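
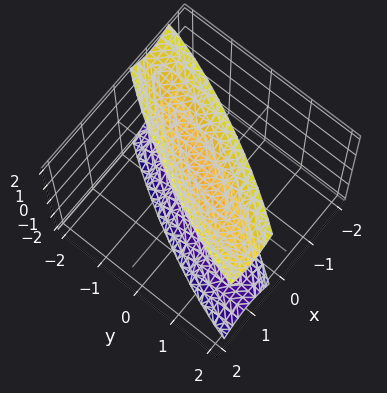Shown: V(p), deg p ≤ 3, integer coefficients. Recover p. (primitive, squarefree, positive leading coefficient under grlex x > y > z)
3*x^2 - 3*x*y + y^2 - z^2 + 2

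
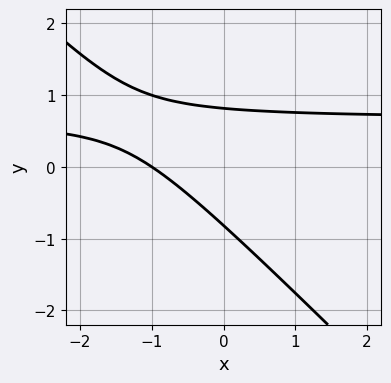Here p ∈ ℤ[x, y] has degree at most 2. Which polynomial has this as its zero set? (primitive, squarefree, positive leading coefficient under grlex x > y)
1. Degree: no degree-1 curve has this shape, so deg p = 2.
2. Observable constraints: it meets the x-axis at x = -1 (among the integer gridlines).
3. Putting this together gives p.

3*x*y + 3*y^2 - 2*x - 2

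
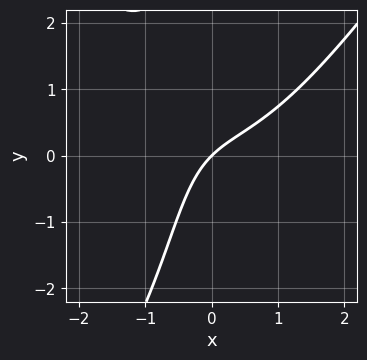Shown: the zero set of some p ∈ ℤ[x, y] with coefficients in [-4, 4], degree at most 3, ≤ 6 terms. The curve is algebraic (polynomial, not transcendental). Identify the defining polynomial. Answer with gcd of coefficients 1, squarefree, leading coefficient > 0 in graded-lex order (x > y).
2*x^3 - x*y^2 - 3*x*y + 3*x - 3*y

First, deg p = 3. No degree-2 curve has this shape.
Next, from the axis intercepts and sections: one x-axis crossing is at x = 0; it crosses the y-axis at the gridline y = 0.
Finally, together with the visible shape, these determine p as stated.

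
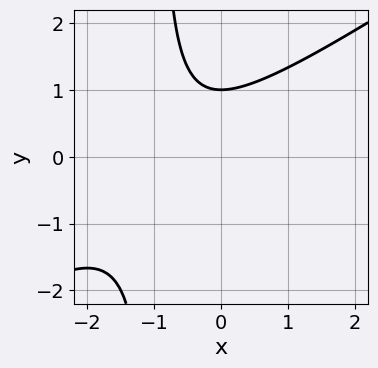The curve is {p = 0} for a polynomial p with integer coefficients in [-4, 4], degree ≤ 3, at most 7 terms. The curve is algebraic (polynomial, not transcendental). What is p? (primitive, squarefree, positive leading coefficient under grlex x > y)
2*x^2 - 3*x*y + 3*x - 3*y + 3

(a) The degree is 2 — a generic line meets the curve in up to 2 points.
(b) Observable constraints: the curve avoids every integer x-axis point in the box; it meets the y-axis at y = 1 (among the integer gridlines).
(c) Matching integer coefficients to the picture gives p.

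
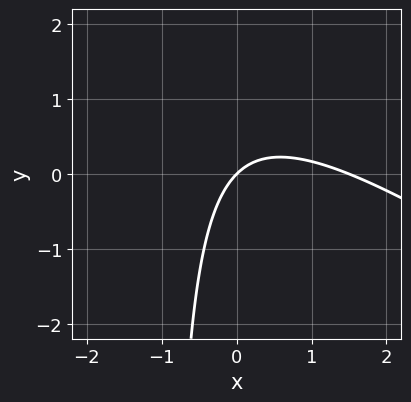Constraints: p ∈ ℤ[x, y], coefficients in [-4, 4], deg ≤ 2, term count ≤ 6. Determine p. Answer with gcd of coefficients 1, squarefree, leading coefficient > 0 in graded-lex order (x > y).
First, deg p = 2. A generic line meets the curve in up to 2 points.
Next, against the integer gridlines: it crosses the y-axis at the gridline y = 0; one x-axis crossing is at x = 0.
Finally, solving for integer coefficients yields p as stated.

2*x^2 + 3*x*y - 3*x + 3*y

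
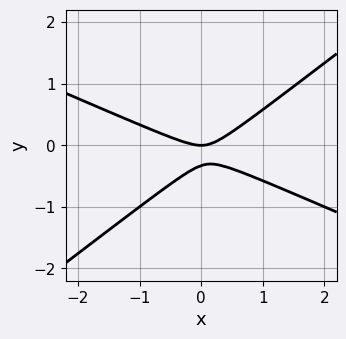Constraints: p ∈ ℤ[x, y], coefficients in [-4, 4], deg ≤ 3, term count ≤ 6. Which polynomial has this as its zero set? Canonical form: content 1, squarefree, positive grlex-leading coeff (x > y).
x^2 + x*y - 3*y^2 - y

Degree: no degree-1 curve has this shape, so deg p = 2.
Reading off the gridlines: one x-axis crossing is at x = 0; it meets the y-axis at y = 0 (among the integer gridlines).
Fitting integer coefficients to these (and the overall shape) gives p.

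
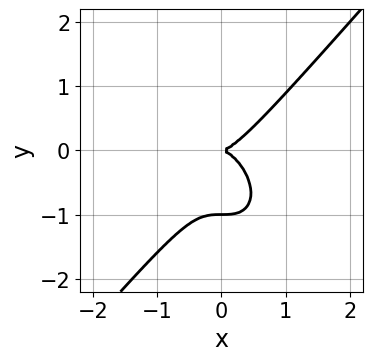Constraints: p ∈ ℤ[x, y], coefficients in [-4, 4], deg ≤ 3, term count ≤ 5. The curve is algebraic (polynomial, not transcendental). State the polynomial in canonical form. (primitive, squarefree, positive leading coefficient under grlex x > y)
The degree is 3 — a generic line meets the curve in up to 3 points.
Checking where it meets the axes: it crosses the x-axis at the gridline x = 0; among the integer gridlines, it crosses the y-axis at y ∈ {-1, 0}.
Matching integer coefficients to the picture gives p.

3*x^3 - 2*y^3 - 2*y^2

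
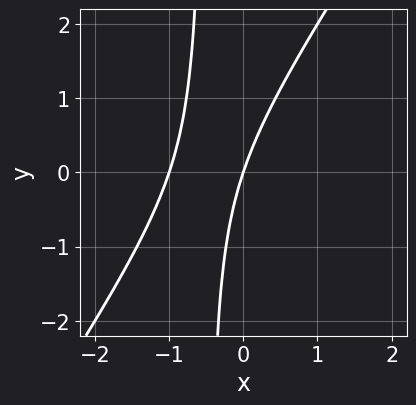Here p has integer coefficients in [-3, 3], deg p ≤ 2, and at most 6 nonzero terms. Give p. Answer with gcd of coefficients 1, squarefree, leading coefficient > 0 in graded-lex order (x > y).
3*x^2 - 2*x*y + 3*x - y

Degree: a generic line meets the curve in up to 2 points, so deg p = 2.
From the visible intercepts: one y-axis crossing is at y = 0; among the integer gridlines, it crosses the x-axis at x ∈ {-1, 0}.
These observations pin down the coefficients.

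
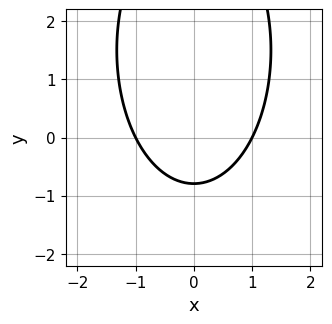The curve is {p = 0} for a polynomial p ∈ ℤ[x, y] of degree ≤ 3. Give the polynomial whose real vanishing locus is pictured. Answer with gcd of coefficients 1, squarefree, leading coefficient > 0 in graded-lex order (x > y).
First, degree: a generic line meets the curve in up to 2 points, so deg p = 2.
Then, symmetries: it's symmetric under x → −x, forcing even powers of x.
Next, from the visible intercepts: the x-axis gridline crossings are at x ∈ {-1, 1}.
Finally, matching integer coefficients to the picture gives p.

3*x^2 + y^2 - 3*y - 3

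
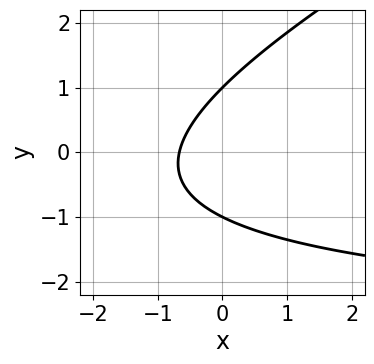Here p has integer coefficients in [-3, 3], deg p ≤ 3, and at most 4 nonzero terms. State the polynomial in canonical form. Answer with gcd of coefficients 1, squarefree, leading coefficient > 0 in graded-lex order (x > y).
Degree: a generic line meets the curve in up to 2 points, so deg p = 2.
Checking where it meets the axes: among the integer gridlines, it crosses the y-axis at y ∈ {-1, 1}.
Fitting integer coefficients to these (and the overall shape) gives p.

x*y - 2*y^2 + 3*x + 2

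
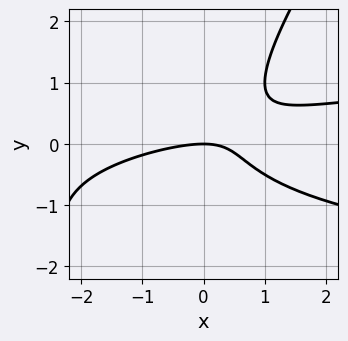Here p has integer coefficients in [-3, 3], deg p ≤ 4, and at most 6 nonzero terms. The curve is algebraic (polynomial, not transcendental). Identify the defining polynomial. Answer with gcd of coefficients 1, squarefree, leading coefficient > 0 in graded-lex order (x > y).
Degree: the shape is more complex than any degree-2 curve, so deg p = 3.
Checking where it meets the axes: it crosses the x-axis at the gridline x = 0; it meets the y-axis at y = 0 (among the integer gridlines).
Assembling these constraints gives the stated polynomial.

3*x*y^2 - 2*y^3 - x^2 + 3*x*y - 3*y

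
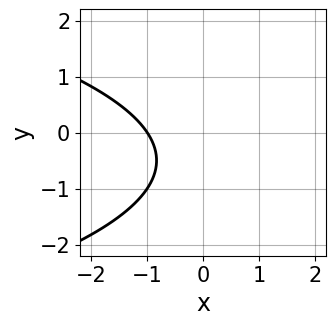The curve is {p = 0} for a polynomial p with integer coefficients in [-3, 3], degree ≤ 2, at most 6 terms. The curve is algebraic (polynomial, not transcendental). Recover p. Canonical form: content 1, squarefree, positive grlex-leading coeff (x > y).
2*y^2 + 3*x + 2*y + 3

1. deg p = 2.
2. From the axis intercepts and sections: it misses every integer gridline on the y-axis; it crosses the x-axis at the gridline x = -1.
3. Putting this together gives p.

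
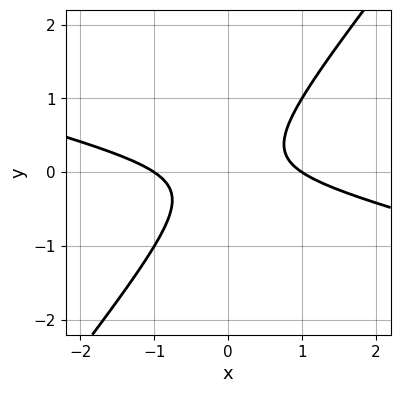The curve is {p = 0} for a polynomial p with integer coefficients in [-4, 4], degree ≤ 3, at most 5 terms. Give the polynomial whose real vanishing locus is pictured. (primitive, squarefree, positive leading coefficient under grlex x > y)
x^2 + 3*x*y - 3*y^2 - 1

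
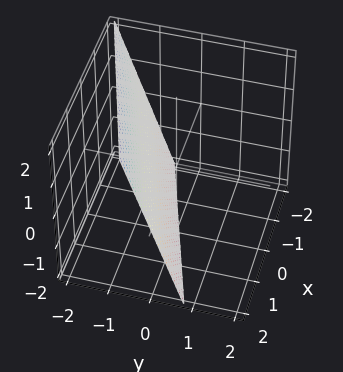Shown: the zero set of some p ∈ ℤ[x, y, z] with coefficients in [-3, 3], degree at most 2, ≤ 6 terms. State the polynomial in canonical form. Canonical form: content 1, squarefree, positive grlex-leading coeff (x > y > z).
(a) Degree: the surface is flat (a plane), so deg p = 1.
(b) From the axis intercepts and sections: it meets the x-axis at x = 2 (among the integer gridlines); it crosses the z-axis at the gridline z = -2.
(c) These observations pin down the coefficients.

x - 3*y - z - 2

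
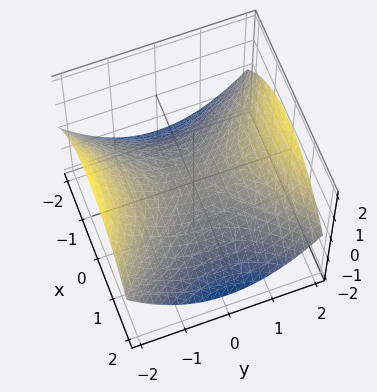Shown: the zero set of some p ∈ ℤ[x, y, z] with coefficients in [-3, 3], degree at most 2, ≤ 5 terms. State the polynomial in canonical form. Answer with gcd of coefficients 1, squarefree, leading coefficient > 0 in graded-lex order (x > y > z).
1. The degree is 2 — a saddle surface; a quadric.
2. Symmetries: mirror symmetry y ↦ −y ⇒ only even powers of y; it's symmetric under x → −x, forcing even powers of x.
3. Checking where it meets the axes: it meets the y-axis at y = 0 (among the integer gridlines); one x-axis crossing is at x = 0; it meets the z-axis at z = 0 (among the integer gridlines).
4. Together with the visible shape, these determine p as stated.

x^2 - y^2 + 3*z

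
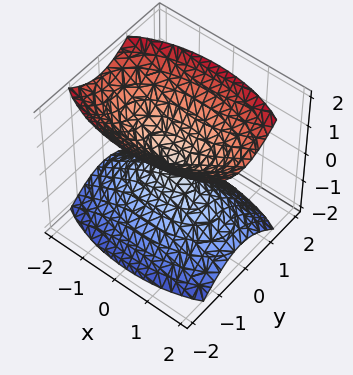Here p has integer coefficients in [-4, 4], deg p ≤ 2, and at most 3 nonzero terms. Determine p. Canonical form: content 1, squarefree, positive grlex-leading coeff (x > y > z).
x^2 + 3*y^2 - 2*z^2

There are 2 components. Treating them together as one polynomial.
deg p = 2. A double cone through the origin; a quadric.
Symmetries: it's symmetric under z → −z, forcing even powers of z; mirror symmetry x ↦ −x ⇒ only even powers of x; it's symmetric under y → −y, forcing even powers of y.
Checking where it meets the axes: it crosses the z-axis at the gridline z = 0; it meets the y-axis at y = 0 (among the integer gridlines).
Fitting integer coefficients to these (and the overall shape) gives p.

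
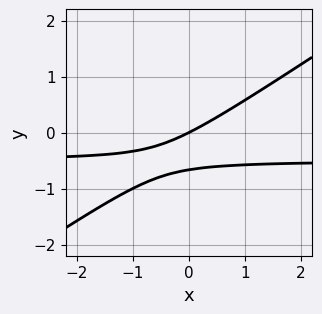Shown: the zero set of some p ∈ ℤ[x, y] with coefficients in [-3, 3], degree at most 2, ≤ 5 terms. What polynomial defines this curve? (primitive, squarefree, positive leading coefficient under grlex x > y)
First, the degree is 2 — a generic line meets the curve in up to 2 points.
Then, from the visible intercepts: it crosses the y-axis at the gridline y = 0; it crosses the x-axis at the gridline x = 0.
Finally, the integer polynomial consistent with all of this is the stated p.

2*x*y - 3*y^2 + x - 2*y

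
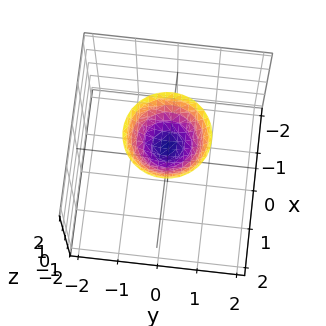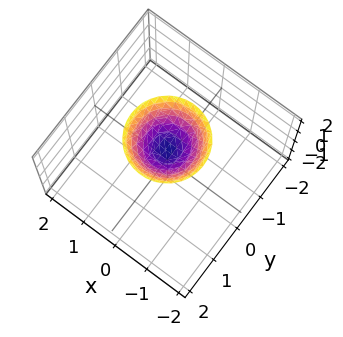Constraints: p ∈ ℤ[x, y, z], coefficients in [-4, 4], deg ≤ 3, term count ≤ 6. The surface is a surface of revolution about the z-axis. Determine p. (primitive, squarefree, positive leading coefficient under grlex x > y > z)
x^2 + y^2 - z + 1

Degree: a generic line meets the surface in up to 2 points, so deg p = 2.
Symmetries: rotational symmetry about the z-axis ⇒ p depends on x, y only through x² + y².
Checking where it meets the axes: it misses every integer gridline on the y-axis; no x-intercept at any integer in the box; it crosses the z-axis at the gridline z = 1; a circular section at z = 2 has radius exactly 1.
The integer polynomial consistent with all of this is the stated p.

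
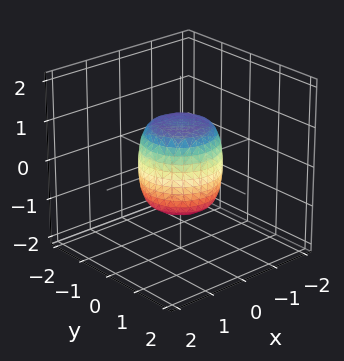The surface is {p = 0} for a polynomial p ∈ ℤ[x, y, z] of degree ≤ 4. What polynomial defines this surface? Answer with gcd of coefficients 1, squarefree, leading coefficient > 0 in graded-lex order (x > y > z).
deg p = 4. A generic line meets the surface in up to 4 points.
By symmetry, every cross-section ⟂ z is a circle, so x, y appear only via x² + y².
From the visible intercepts: among the integer gridlines, it crosses the z-axis at z ∈ {-1, 1}; among the integer gridlines, it crosses the y-axis at y ∈ {-1, 1}; the x-axis gridline crossings are at x ∈ {-1, 1}.
Solving for integer coefficients yields p as stated.

2*x^4 + 4*x^2*y^2 + 2*y^4 - x^2 - y^2 + z^2 - 1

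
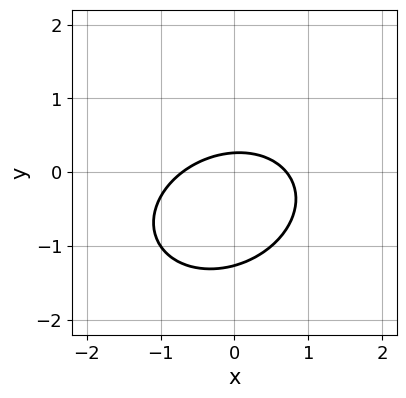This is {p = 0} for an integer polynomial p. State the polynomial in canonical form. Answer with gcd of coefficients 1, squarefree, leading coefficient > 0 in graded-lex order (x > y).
The degree is 2 — a generic line meets the curve in up to 2 points.
Matching integer coefficients to the picture gives p.

2*x^2 - x*y + 3*y^2 + 3*y - 1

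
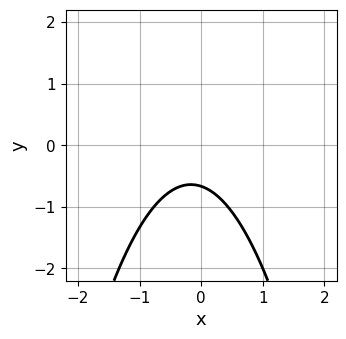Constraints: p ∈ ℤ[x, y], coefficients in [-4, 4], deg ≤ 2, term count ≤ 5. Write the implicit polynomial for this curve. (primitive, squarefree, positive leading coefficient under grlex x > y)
3*x^2 + x + 3*y + 2

1. Degree: no degree-1 curve has this shape, so deg p = 2.
2. Reading off the gridlines: no x-intercept at any integer in the box.
3. Fitting integer coefficients to these (and the overall shape) gives p.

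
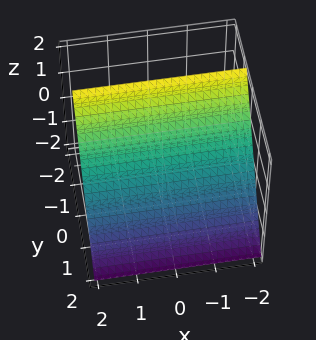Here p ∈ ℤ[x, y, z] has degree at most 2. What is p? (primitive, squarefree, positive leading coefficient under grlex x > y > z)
3*y + 2*z - 2

(a) deg p = 1. Every cross-section is a straight line — this is a plane.
(b) From the axis intercepts and sections: no x-intercept at any integer in the box; one z-axis crossing is at z = 1.
(c) Matching integer coefficients to the picture gives p.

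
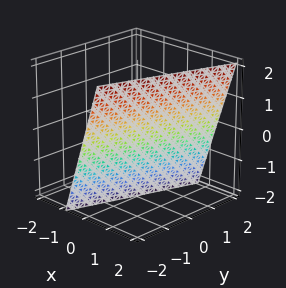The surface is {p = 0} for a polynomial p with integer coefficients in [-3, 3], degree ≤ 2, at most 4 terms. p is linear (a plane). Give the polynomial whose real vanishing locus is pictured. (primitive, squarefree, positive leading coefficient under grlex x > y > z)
3*x - y - z - 2

Degree: every cross-section is a straight line — this is a plane, so deg p = 1.
Observable constraints: it meets the y-axis at y = -2 (among the integer gridlines); it crosses the z-axis at the gridline z = -2.
Fitting integer coefficients to these (and the overall shape) gives p.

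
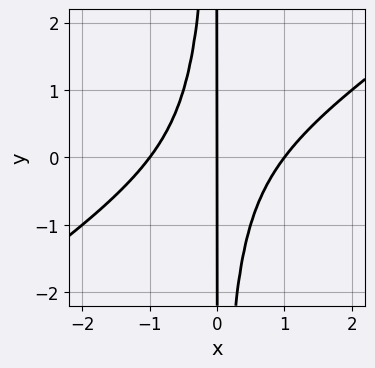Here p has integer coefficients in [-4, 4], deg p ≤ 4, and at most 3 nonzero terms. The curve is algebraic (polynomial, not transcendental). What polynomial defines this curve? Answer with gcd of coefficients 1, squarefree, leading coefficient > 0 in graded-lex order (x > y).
2*x^3 - 3*x^2*y - 2*x

Degree: no degree-2 curve has this shape, so deg p = 3.
From the visible intercepts: among the integer gridlines, it crosses the x-axis at x ∈ {-1, 0, 1}; the visible y-axis segment lies entirely on the curve.
Assembling these constraints gives the stated polynomial.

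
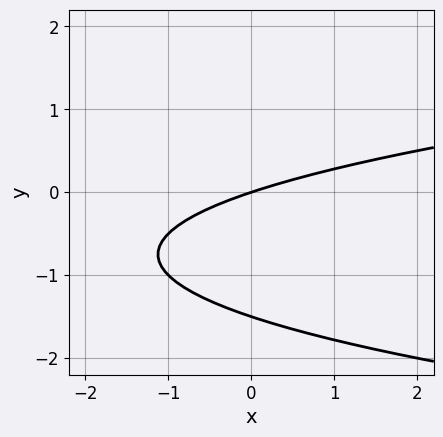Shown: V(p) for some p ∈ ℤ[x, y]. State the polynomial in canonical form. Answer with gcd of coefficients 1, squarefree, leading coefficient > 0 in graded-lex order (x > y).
1. deg p = 2. A generic line meets the curve in up to 2 points.
2. Reading off the gridlines: it crosses the x-axis at the gridline x = 0; it meets the y-axis at y = 0 (among the integer gridlines).
3. Matching integer coefficients to the picture gives p.

2*y^2 - x + 3*y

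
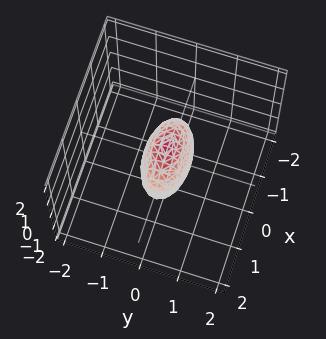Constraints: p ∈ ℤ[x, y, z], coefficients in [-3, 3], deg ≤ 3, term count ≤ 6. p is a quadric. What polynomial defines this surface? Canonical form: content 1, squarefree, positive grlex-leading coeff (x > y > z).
x^2 + 3*y^2 + z^2 - 1

First, deg p = 2. A closed, bounded, convex surface; a quadric.
Then, symmetries: it's symmetric under x → −x, forcing even powers of x; the z ↦ −z reflection is a symmetry, so z appears only in even powers; mirror symmetry y ↦ −y ⇒ only even powers of y.
Then, from the axis intercepts and sections: among the integer gridlines, it crosses the x-axis at x ∈ {-1, 1}; among the integer gridlines, it crosses the z-axis at z ∈ {-1, 1}.
Finally, these observations pin down the coefficients.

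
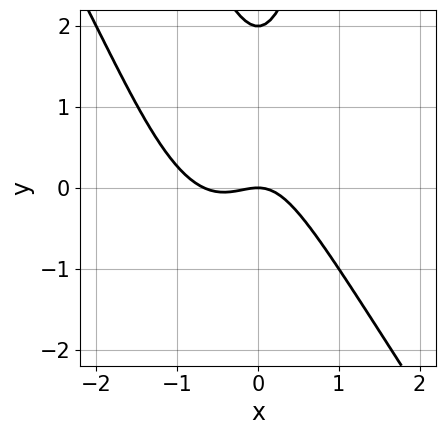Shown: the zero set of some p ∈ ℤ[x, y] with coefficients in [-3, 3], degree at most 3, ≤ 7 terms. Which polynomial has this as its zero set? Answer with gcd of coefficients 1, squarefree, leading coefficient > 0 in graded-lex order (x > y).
3*x^3 + 2*x^2*y + 2*x^2 - y^2 + 2*y

First, the degree is 3 — a generic line meets the curve in up to 3 points.
Then, observable constraints: among the integer gridlines, it crosses the y-axis at y ∈ {0, 2}; it crosses the x-axis at the gridline x = 0.
Finally, the integer polynomial consistent with all of this is the stated p.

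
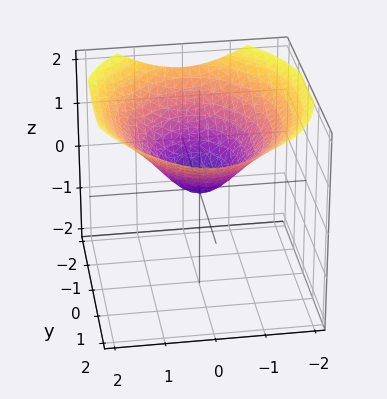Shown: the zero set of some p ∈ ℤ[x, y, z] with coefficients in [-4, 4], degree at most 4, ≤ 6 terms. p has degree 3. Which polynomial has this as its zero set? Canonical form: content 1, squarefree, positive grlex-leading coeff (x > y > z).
z^3 - 3*x^2 - 2*y^2 + 3*z

1. deg p = 3. A generic line meets the surface in up to 3 points.
2. From the axis intercepts and sections: it meets the x-axis at x = 0 (among the integer gridlines); it meets the z-axis at z = 0 (among the integer gridlines); one y-axis crossing is at y = 0.
3. The integer polynomial consistent with all of this is the stated p.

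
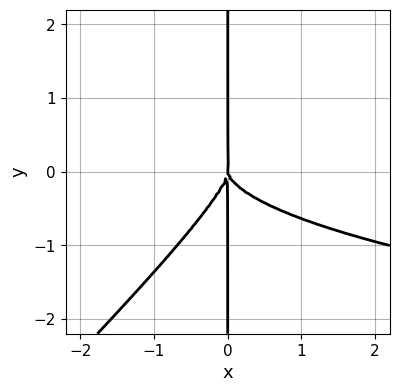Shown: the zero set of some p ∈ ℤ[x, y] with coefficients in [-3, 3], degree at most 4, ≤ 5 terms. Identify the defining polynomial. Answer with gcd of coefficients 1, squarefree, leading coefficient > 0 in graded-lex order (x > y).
(a) deg p = 4. A generic line meets the curve in up to 4 points.
(b) Observable constraints: every point of the y-axis in the box is on the curve; it meets the x-axis at x = 0 (among the integer gridlines).
(c) The integer polynomial consistent with all of this is the stated p.

3*x^2*y^2 - 3*x*y^3 - 2*x^3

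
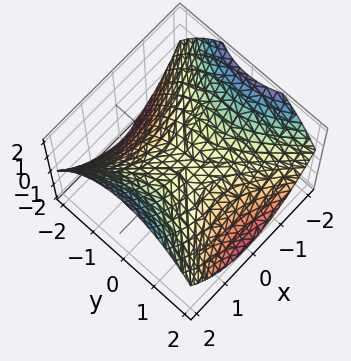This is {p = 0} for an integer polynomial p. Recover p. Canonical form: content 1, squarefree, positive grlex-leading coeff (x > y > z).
x^2 - y^2 - 2*z

(a) Degree: a saddle surface; a quadric, so deg p = 2.
(b) Symmetries: the x ↦ −x reflection is a symmetry, so x appears only in even powers; mirror symmetry y ↦ −y ⇒ only even powers of y.
(c) From the visible intercepts: it crosses the y-axis at the gridline y = 0; one z-axis crossing is at z = 0; one x-axis crossing is at x = 0.
(d) The integer polynomial consistent with all of this is the stated p.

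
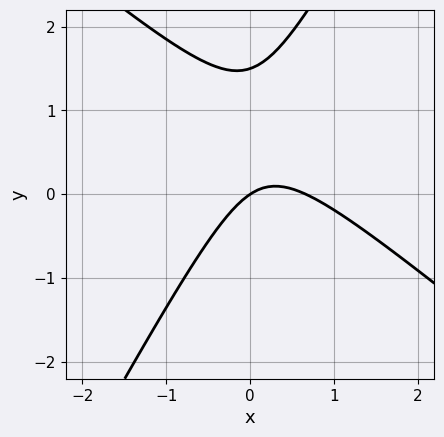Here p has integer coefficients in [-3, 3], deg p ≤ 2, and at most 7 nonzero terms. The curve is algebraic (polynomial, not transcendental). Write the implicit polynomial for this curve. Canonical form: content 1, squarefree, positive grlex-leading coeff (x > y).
The degree is 2 — no degree-1 curve has this shape.
Against the integer gridlines: it crosses the x-axis at the gridline x = 0; one y-axis crossing is at y = 0.
Fitting integer coefficients to these (and the overall shape) gives p.

3*x^2 + 2*x*y - 2*y^2 - 2*x + 3*y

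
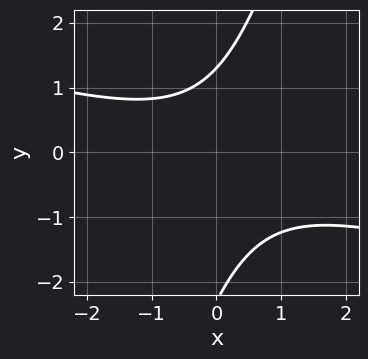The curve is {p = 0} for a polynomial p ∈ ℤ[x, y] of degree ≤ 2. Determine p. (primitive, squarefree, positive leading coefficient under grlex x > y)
(a) Degree: the shape is more complex than any degree-1 curve, so deg p = 2.
(b) Reading off the gridlines: it misses every integer gridline on the x-axis.
(c) The integer polynomial consistent with all of this is the stated p.

x^2 + 3*x*y - y^2 - y + 3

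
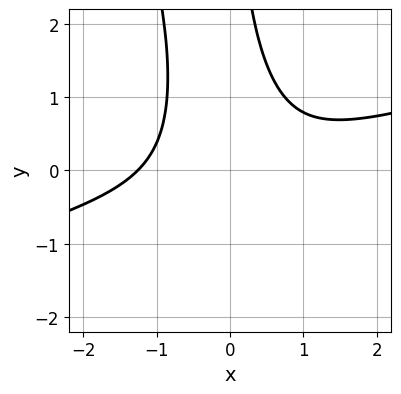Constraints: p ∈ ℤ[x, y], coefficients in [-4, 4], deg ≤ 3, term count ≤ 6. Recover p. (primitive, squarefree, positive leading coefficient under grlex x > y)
x^3 - 3*x^2*y - x*y^2 + 2

Degree: a generic line meets the curve in up to 3 points, so deg p = 3.
From the visible intercepts: no y-intercept at any integer in the box.
These observations pin down the coefficients.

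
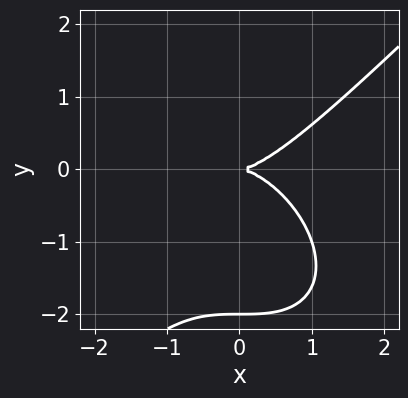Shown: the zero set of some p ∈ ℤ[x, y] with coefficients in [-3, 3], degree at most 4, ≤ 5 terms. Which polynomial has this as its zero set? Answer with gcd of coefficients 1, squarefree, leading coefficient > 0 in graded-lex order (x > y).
x^3 - y^3 - 2*y^2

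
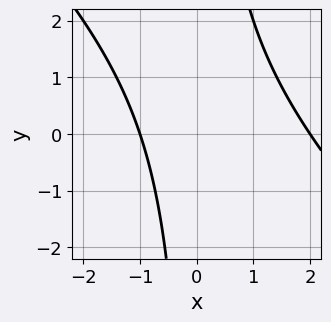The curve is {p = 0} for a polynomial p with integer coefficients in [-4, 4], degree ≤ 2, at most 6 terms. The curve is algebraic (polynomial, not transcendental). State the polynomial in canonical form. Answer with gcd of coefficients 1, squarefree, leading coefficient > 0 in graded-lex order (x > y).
First, degree: the shape is more complex than any degree-1 curve, so deg p = 2.
Then, checking where it meets the axes: the curve avoids every integer y-axis point in the box; the x-axis gridline crossings are at x ∈ {-1, 2}.
Finally, putting this together gives p.

x^2 + x*y - x - 2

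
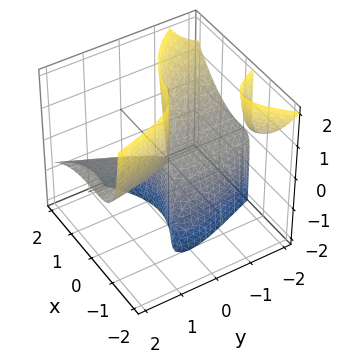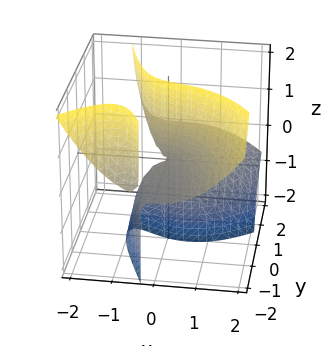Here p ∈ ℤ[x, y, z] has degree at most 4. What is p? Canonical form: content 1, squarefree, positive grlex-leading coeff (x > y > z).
First, there are 2 components. Treating them together as one polynomial.
Then, deg p = 3. No degree-2 surface has this shape.
Then, against the integer gridlines: every point of the z-axis in the box is on the surface; every point of the y-axis in the box is on the surface.
Finally, putting this together gives p.

2*x^3 + 3*x*y*z + y^2*z + x*z + 3*y*z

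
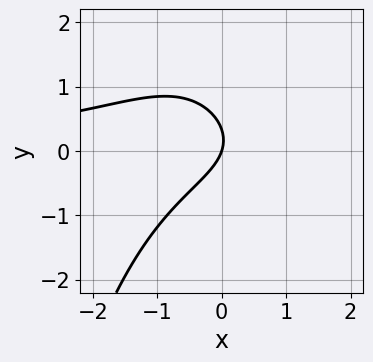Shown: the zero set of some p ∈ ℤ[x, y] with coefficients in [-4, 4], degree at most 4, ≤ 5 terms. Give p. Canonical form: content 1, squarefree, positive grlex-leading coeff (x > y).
2*x^2*y + 3*y^2 + 3*x - y

1. deg p = 3. The shape is more complex than any degree-2 curve.
2. Checking where it meets the axes: it meets the x-axis at x = 0 (among the integer gridlines); it crosses the y-axis at the gridline y = 0.
3. The integer polynomial consistent with all of this is the stated p.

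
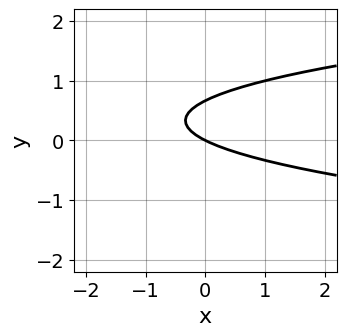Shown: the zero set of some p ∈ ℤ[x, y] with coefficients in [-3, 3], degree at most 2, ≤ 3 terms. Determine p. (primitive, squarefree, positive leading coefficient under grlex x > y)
3*y^2 - x - 2*y

(a) deg p = 2. No degree-1 curve has this shape.
(b) Against the integer gridlines: one x-axis crossing is at x = 0; one y-axis crossing is at y = 0.
(c) Putting this together gives p.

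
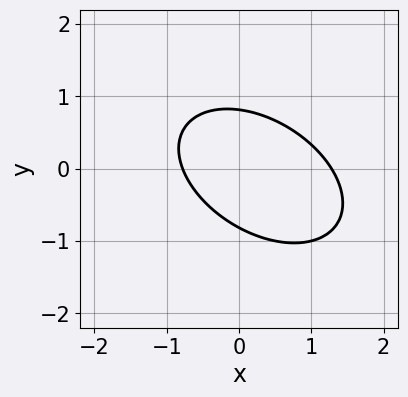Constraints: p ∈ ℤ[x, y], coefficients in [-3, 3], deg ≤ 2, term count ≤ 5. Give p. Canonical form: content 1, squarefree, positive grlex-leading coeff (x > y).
First, degree: the shape is more complex than any degree-1 curve, so deg p = 2.
Finally, solving for integer coefficients yields p as stated.

2*x^2 + 2*x*y + 3*y^2 - x - 2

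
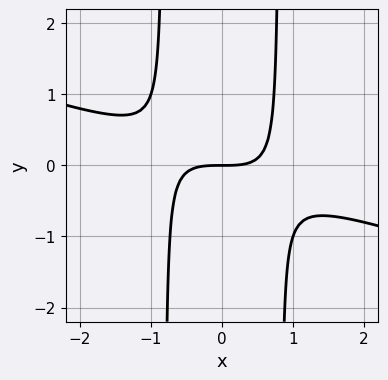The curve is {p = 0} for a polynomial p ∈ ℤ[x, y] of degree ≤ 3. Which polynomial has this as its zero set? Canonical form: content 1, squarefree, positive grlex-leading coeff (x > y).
First, the degree is 3 — no degree-2 curve has this shape.
Then, reading off the gridlines: one x-axis crossing is at x = 0; it crosses the y-axis at the gridline y = 0.
Finally, solving for integer coefficients yields p as stated.

x^3 + 3*x^2*y - 2*y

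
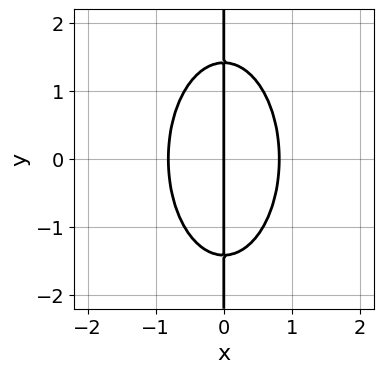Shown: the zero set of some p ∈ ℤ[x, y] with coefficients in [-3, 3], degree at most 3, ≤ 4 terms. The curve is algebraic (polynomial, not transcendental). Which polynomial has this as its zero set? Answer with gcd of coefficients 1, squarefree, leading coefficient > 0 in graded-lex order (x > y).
(a) Degree: a generic line meets the curve in up to 3 points, so deg p = 3.
(b) Symmetries: it's symmetric under y → −y, forcing even powers of y.
(c) Against the integer gridlines: it meets the x-axis at x = 0 (among the integer gridlines); every point of the y-axis in the box is on the curve.
(d) Solving for integer coefficients yields p as stated.

3*x^3 + x*y^2 - 2*x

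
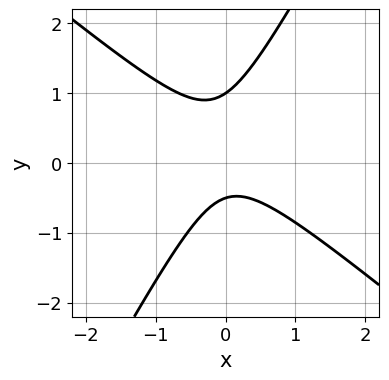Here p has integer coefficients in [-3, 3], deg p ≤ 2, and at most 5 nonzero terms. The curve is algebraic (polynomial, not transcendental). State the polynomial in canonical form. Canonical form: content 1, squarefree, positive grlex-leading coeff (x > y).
3*x^2 + 2*x*y - 2*y^2 + y + 1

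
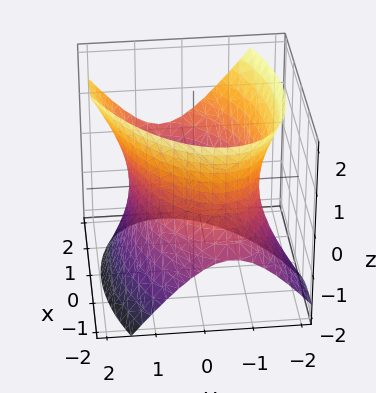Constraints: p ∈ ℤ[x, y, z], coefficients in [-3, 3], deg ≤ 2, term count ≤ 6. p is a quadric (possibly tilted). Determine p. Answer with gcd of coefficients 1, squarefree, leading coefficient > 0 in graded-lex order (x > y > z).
(a) The degree is 2 — the shape is more complex than any degree-1 surface.
(b) Observable constraints: it misses every integer gridline on the z-axis.
(c) Solving for integer coefficients yields p as stated.

x^2 - x*y - x*z + 2*y^2 - z^2 - 3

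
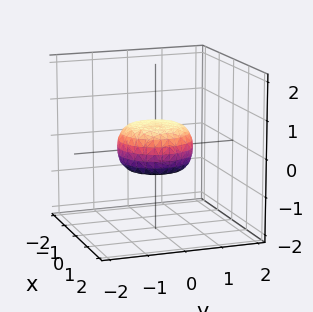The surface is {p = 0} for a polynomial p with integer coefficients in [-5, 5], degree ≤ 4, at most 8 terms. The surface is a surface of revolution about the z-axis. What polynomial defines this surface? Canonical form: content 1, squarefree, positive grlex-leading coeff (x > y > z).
1. The degree is 4 — no degree-3 surface has this shape.
2. Symmetry: the z-axis is an axis of rotation, so x and y enter only as x² + y².
3. From the visible intercepts: a circular section at z = 0 has radius exactly 1; the y-axis gridline crossings are at y ∈ {-1, 1}; among the integer gridlines, it crosses the x-axis at x ∈ {-1, 1}.
4. Fitting integer coefficients to these (and the overall shape) gives p.

2*x^4 + 4*x^2*y^2 + 2*y^4 - x^2 - y^2 + 3*z^2 - 1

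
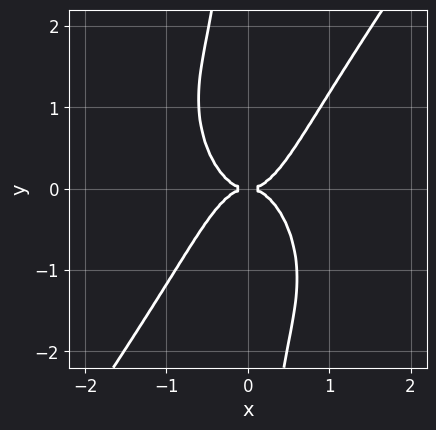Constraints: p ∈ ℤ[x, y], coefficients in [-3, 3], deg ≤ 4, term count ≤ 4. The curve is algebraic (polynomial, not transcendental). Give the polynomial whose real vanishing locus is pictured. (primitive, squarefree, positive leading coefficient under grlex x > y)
3*x^4 - x*y^3 - y^2

1. deg p = 4. The shape is more complex than any degree-3 curve.
2. Reading off the gridlines: one x-axis crossing is at x = 0; one y-axis crossing is at y = 0.
3. Matching integer coefficients to the picture gives p.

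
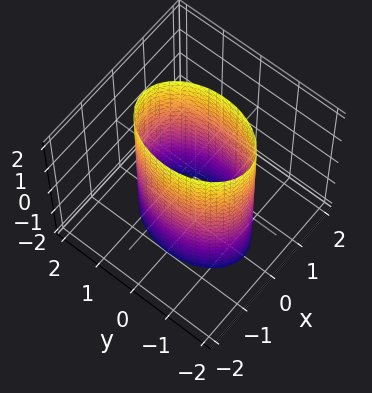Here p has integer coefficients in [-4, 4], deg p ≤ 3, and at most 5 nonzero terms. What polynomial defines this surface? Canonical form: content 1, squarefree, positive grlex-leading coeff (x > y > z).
(a) Degree: constant cross-section along one axis; a quadric, so deg p = 2.
(b) Symmetries: the x ↦ −x reflection is a symmetry, so x appears only in even powers; it's symmetric under z → −z, forcing even powers of z; mirror symmetry y ↦ −y ⇒ only even powers of y.
(c) From the visible intercepts: among the integer gridlines, it crosses the x-axis at x ∈ {-1, 1}; it misses every integer gridline on the z-axis.
(d) Fitting integer coefficients to these (and the overall shape) gives p.

2*x^2 + y^2 - 2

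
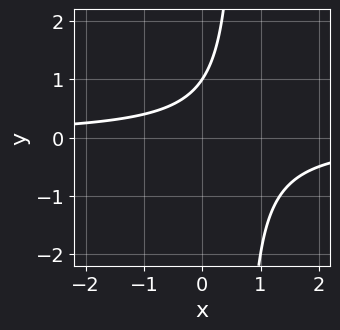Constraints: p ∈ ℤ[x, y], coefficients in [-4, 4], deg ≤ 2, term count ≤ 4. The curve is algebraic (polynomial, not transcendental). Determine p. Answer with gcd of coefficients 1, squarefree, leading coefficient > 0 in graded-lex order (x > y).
deg p = 2.
From the axis intercepts and sections: one y-axis crossing is at y = 1; it misses every integer gridline on the x-axis.
The integer polynomial consistent with all of this is the stated p.

3*x*y - 2*y + 2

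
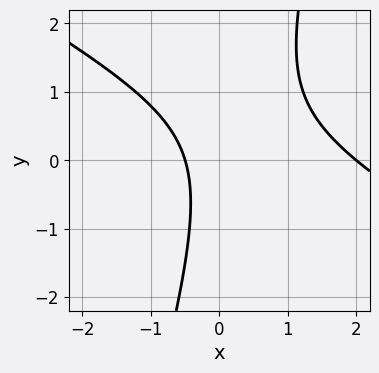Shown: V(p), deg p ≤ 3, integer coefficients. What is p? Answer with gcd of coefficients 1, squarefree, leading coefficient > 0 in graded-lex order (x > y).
2*x^2 + 3*x*y - y^2 - 3*x - 2

First, degree: a generic line meets the curve in up to 2 points, so deg p = 2.
Next, against the integer gridlines: it misses every integer gridline on the y-axis; one x-axis crossing is at x = 2.
Finally, these observations pin down the coefficients.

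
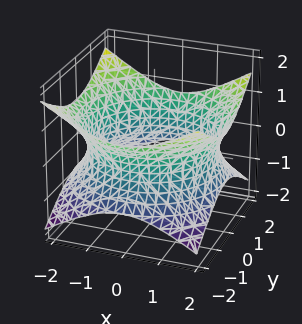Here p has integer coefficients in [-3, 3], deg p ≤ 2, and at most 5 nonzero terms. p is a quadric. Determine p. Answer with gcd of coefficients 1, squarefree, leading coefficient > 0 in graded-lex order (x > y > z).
x^2 + y^2 - 2*z^2 - 3

The degree is 2 — an hourglass — one-sheet hyperboloid; a quadric.
Symmetries: the z ↦ −z reflection is a symmetry, so z appears only in even powers; the surface is invariant under rotation about z: p = q(x² + y², z).
From the axis intercepts and sections: the surface avoids every integer z-axis point in the box; a circular section at z = 0 has radius between 1 and 2.
Solving for integer coefficients yields p as stated.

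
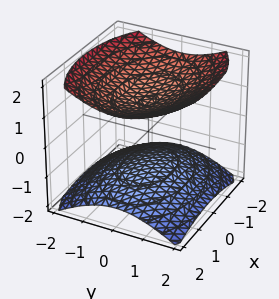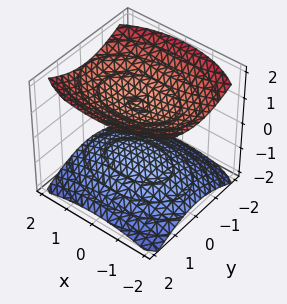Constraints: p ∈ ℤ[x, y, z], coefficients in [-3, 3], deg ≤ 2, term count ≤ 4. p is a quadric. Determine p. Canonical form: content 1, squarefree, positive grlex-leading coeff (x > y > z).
First, there are 2 components. They look like related sheets of one shape, so recover p as a whole.
Then, degree: two separate bowl-shaped sheets opening away from each other; a quadric, so deg p = 2.
Then, symmetries: mirror symmetry x ↦ −x ⇒ only even powers of x; it's symmetric under z → −z, forcing even powers of z; the y ↦ −y reflection is a symmetry, so y appears only in even powers.
Next, from the visible intercepts: among the integer gridlines, it crosses the z-axis at z ∈ {-1, 1}; it misses every integer gridline on the x-axis.
Finally, fitting integer coefficients to these (and the overall shape) gives p.

x^2 + 2*y^2 - 3*z^2 + 3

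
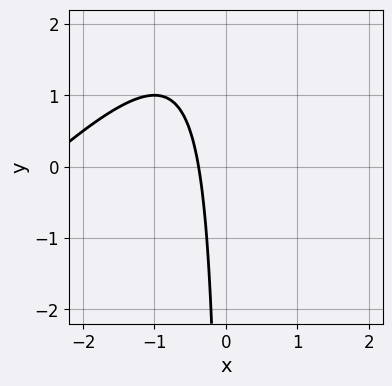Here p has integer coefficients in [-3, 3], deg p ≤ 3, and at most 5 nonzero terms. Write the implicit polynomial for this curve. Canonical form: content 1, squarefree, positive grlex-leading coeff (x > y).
First, deg p = 2.
Then, checking where it meets the axes: the curve avoids every integer y-axis point in the box.
Finally, assembling these constraints gives the stated polynomial.

x^2 - x*y + 3*x + 1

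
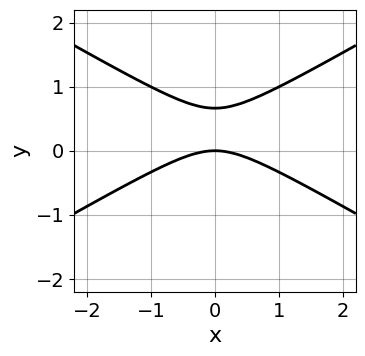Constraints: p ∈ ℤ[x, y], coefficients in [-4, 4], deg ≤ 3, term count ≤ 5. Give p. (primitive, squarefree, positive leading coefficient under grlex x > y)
x^2 - 3*y^2 + 2*y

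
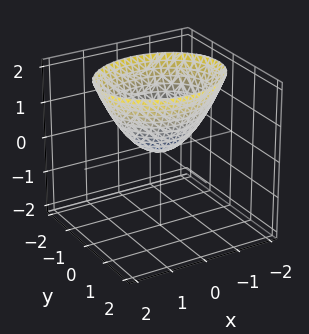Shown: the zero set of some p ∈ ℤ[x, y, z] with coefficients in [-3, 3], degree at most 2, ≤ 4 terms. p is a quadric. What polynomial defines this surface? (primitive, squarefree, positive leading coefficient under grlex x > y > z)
2*x^2 + 3*y^2 - 3*z

Degree: a paraboloid; a quadric, so deg p = 2.
Symmetries: the y ↦ −y reflection is a symmetry, so y appears only in even powers; mirror symmetry x ↦ −x ⇒ only even powers of x.
Checking where it meets the axes: one z-axis crossing is at z = 0; it crosses the y-axis at the gridline y = 0; one x-axis crossing is at x = 0.
Matching integer coefficients to the picture gives p.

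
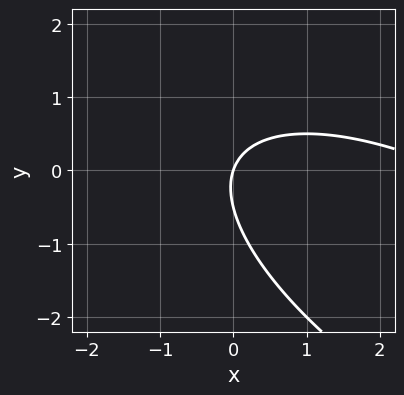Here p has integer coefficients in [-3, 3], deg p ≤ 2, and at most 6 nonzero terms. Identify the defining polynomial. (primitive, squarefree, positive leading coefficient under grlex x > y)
(a) The degree is 2 — the shape is more complex than any degree-1 curve.
(b) Observable constraints: it meets the x-axis at x = 0 (among the integer gridlines); one y-axis crossing is at y = 0.
(c) These observations pin down the coefficients.

x^2 + 2*x*y + 2*y^2 - 3*x + y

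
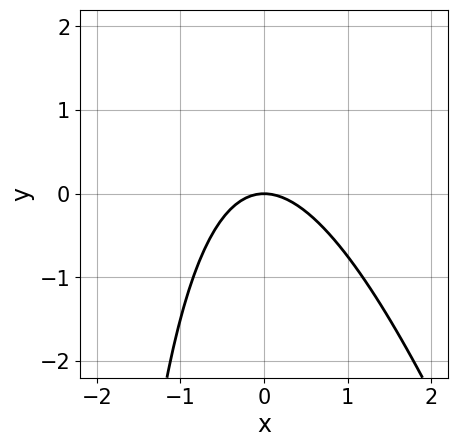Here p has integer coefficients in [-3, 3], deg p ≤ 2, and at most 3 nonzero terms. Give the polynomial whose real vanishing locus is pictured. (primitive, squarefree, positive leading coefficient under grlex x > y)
First, the degree is 2 — no degree-1 curve has this shape.
Then, from the visible intercepts: it meets the y-axis at y = 0 (among the integer gridlines); one x-axis crossing is at x = 0.
Finally, solving for integer coefficients yields p as stated.

3*x^2 + x*y + 3*y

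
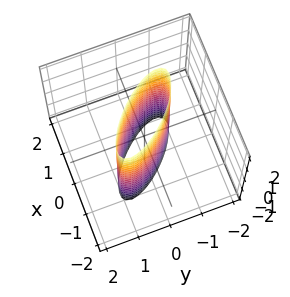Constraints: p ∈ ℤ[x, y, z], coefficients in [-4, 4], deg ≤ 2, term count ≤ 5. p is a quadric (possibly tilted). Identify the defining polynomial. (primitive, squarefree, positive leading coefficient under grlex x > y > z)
First, deg p = 2. A generic line meets the surface in up to 2 points.
Then, checking where it meets the axes: it misses every integer gridline on the z-axis.
Finally, fitting integer coefficients to these (and the overall shape) gives p.

2*x^2 + 3*x*y + 2*y^2 - 1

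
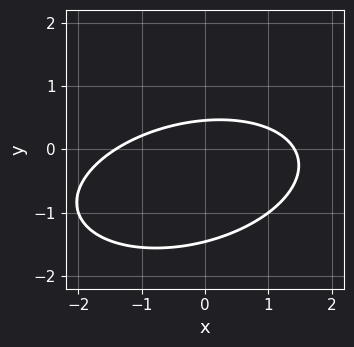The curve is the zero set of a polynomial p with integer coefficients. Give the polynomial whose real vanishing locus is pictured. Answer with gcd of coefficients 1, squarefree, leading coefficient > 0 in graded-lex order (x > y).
The degree is 2 — a generic line meets the curve in up to 2 points.
Matching integer coefficients to the picture gives p.

x^2 - x*y + 3*y^2 + 3*y - 2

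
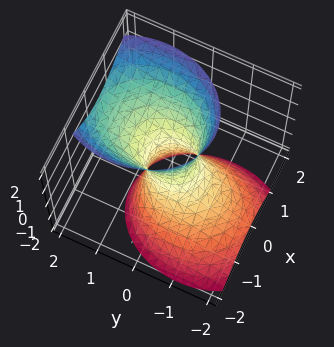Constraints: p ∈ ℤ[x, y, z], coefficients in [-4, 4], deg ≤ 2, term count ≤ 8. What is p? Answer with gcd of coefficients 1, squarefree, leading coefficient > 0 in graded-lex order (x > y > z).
Degree: no degree-1 surface has this shape, so deg p = 2.
Observable constraints: it misses every integer gridline on the z-axis.
Together with the visible shape, these determine p as stated.

3*x^2 - x*z + 2*y^2 - 2*y*z - z^2 - 1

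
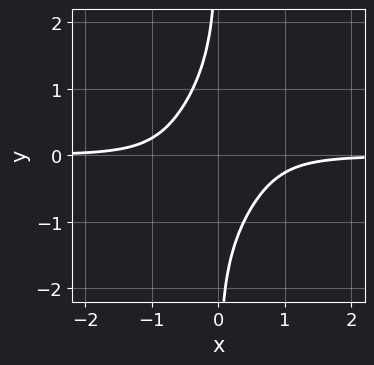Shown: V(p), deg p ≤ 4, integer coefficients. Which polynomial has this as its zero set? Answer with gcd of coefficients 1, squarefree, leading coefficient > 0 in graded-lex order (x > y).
3*x^3*y - 3*x^2*y^2 + x*y^3 + 1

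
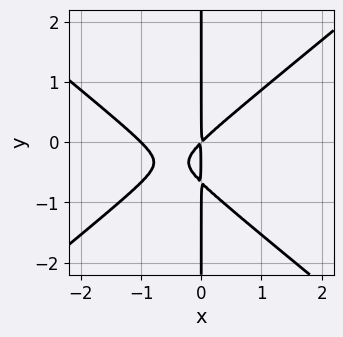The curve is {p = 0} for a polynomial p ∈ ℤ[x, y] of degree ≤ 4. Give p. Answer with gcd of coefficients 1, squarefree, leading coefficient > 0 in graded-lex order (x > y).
2*x^3 - 3*x*y^2 + 2*x^2 - 2*x*y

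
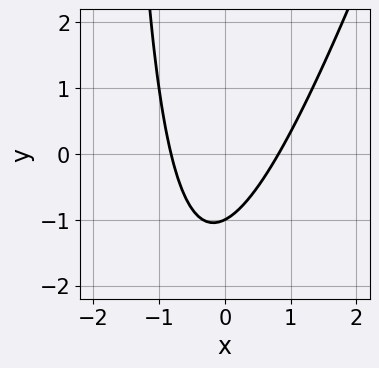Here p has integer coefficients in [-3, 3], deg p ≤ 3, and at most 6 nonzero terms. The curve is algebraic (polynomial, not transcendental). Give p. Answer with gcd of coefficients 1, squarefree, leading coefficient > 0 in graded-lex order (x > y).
Degree: the shape is more complex than any degree-1 curve, so deg p = 2.
From the axis intercepts and sections: it crosses the y-axis at the gridline y = -1.
Matching integer coefficients to the picture gives p.

3*x^2 - x*y - 2*y - 2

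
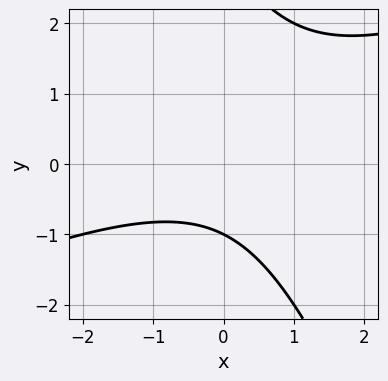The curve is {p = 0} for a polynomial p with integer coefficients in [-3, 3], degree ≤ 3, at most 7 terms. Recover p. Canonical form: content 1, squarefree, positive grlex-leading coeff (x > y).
x^2 - 2*x*y - y^2 + 2*y + 3

First, deg p = 2.
Then, from the axis intercepts and sections: the curve avoids every integer x-axis point in the box; one y-axis crossing is at y = -1.
Finally, fitting integer coefficients to these (and the overall shape) gives p.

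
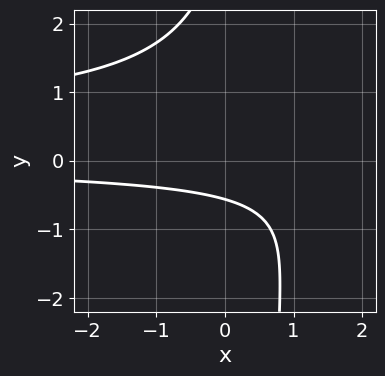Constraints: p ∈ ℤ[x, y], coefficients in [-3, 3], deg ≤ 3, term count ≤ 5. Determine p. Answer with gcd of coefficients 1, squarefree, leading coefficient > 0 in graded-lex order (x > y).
2*x*y^2 - x*y - y^2 + 3*y + 2

The degree is 3 — the shape is more complex than any degree-2 curve.
Checking where it meets the axes: it misses every integer gridline on the x-axis.
Putting this together gives p.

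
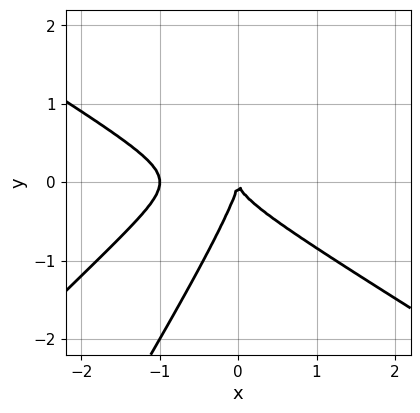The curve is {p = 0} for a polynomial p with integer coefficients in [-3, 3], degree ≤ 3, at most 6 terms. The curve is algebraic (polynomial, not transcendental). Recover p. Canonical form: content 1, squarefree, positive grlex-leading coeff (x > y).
x^3 - 2*x*y^2 + y^3 + x^2

The degree is 3 — a generic line meets the curve in up to 3 points.
Observable constraints: the x-axis gridline crossings are at x ∈ {-1, 0}; it crosses the y-axis at the gridline y = 0.
Fitting integer coefficients to these (and the overall shape) gives p.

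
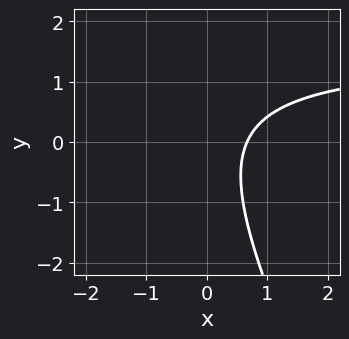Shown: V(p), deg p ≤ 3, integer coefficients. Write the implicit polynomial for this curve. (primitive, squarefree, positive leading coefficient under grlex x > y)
2*x*y + y^2 - 3*x + 2

1. Degree: no degree-1 curve has this shape, so deg p = 2.
2. Checking where it meets the axes: the curve avoids every integer y-axis point in the box.
3. Together with the visible shape, these determine p as stated.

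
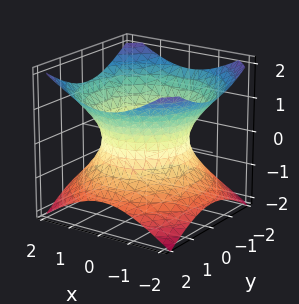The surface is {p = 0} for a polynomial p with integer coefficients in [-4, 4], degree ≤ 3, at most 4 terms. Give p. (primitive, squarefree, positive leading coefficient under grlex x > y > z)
2*x^2 + 2*y^2 - 3*z^2 - 3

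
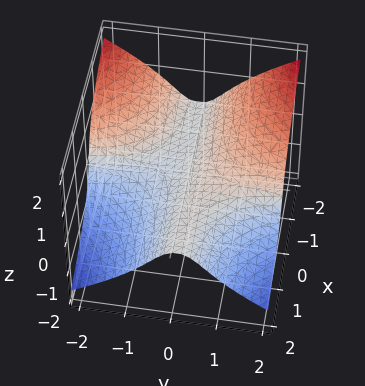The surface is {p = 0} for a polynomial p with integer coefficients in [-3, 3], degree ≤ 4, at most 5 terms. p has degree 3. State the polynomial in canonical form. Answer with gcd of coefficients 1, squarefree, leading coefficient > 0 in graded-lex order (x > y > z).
2*x*y^2 + 3*z^3 - y + 3*z

1. deg p = 3.
2. Reading off the gridlines: one y-axis crossing is at y = 0; the visible x-axis segment lies entirely on the surface.
3. Fitting integer coefficients to these (and the overall shape) gives p.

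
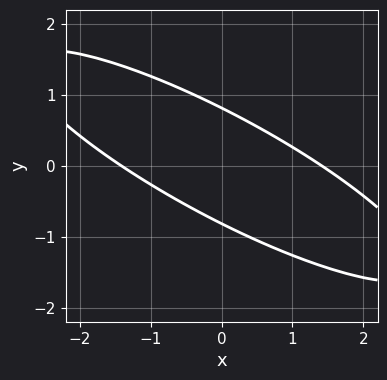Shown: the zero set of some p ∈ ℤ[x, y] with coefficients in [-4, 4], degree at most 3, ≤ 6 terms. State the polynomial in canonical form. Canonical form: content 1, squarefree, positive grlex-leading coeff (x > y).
1. Degree: a generic line meets the curve in up to 2 points, so deg p = 2.
2. Putting this together gives p.

x^2 + 3*x*y + 3*y^2 - 2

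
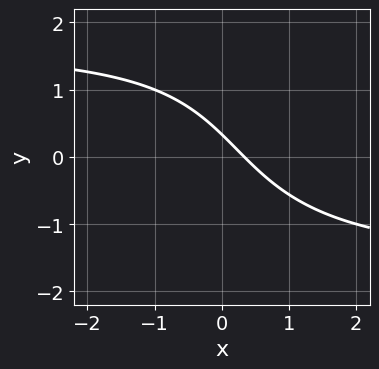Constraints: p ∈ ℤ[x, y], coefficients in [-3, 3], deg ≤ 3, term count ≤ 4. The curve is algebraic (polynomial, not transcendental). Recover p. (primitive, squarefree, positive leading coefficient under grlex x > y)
(a) The degree is 3 — the shape is more complex than any degree-2 curve.
(b) Matching integer coefficients to the picture gives p.

x*y^2 - 3*x - 3*y + 1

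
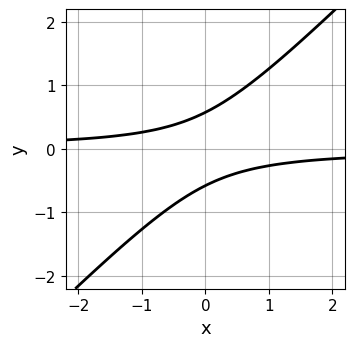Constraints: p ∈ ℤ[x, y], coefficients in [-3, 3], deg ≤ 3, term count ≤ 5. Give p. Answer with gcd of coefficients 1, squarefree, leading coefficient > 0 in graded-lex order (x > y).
1. deg p = 2.
2. From the visible intercepts: it misses every integer gridline on the x-axis.
3. These observations pin down the coefficients.

3*x*y - 3*y^2 + 1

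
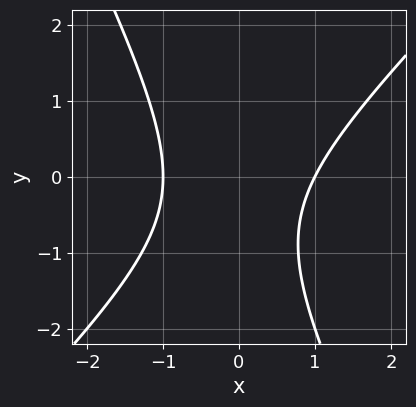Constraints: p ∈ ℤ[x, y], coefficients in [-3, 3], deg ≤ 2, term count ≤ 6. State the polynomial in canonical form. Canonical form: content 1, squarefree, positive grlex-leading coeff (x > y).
2*x^2 - x*y - y^2 - y - 2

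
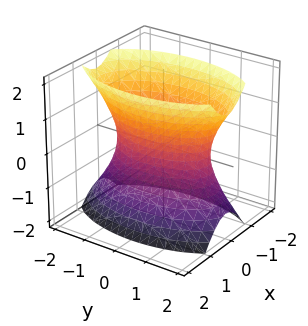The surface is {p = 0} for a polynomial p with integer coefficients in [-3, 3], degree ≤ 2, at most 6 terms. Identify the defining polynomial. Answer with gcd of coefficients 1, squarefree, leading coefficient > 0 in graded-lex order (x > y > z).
Degree: one connected sheet with a waist; a quadric, so deg p = 2.
Symmetries: it's symmetric under z → −z, forcing even powers of z; mirror symmetry y ↦ −y ⇒ only even powers of y; it's symmetric under x → −x, forcing even powers of x.
Checking where it meets the axes: the surface avoids every integer z-axis point in the box.
Putting this together gives p.

3*x^2 + y^2 - z^2 - 2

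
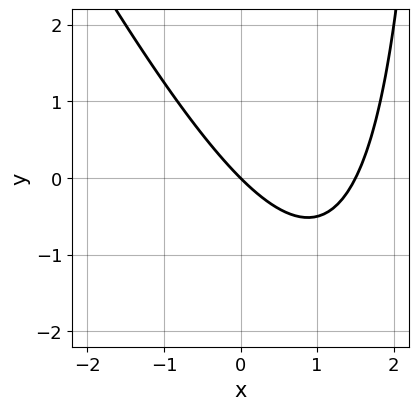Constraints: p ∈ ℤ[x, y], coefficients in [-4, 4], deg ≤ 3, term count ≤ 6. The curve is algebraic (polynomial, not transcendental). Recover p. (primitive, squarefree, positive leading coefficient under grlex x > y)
2*x^2 + x*y - 3*x - 3*y

(a) The degree is 2 — no degree-1 curve has this shape.
(b) Observable constraints: it crosses the x-axis at the gridline x = 0; it meets the y-axis at y = 0 (among the integer gridlines).
(c) Putting this together gives p.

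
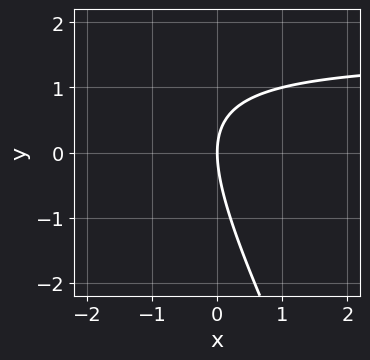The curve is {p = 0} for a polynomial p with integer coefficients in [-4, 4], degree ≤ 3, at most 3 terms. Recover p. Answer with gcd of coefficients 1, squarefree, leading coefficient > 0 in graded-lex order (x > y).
1. deg p = 2. A generic line meets the curve in up to 2 points.
2. Reading off the gridlines: it crosses the y-axis at the gridline y = 0; it crosses the x-axis at the gridline x = 0.
3. Solving for integer coefficients yields p as stated.

2*x*y + y^2 - 3*x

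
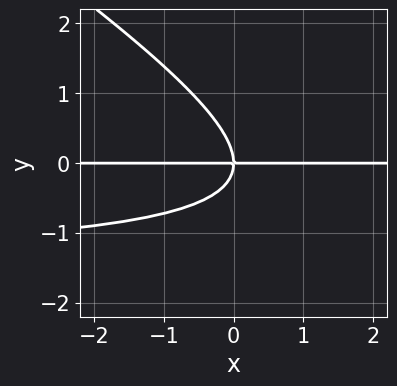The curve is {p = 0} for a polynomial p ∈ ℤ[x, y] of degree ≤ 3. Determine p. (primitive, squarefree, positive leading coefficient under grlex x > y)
1. deg p = 3. The shape is more complex than any degree-2 curve.
2. From the visible intercepts: it meets the y-axis at y = 0 (among the integer gridlines); the visible x-axis segment lies entirely on the curve.
3. Matching integer coefficients to the picture gives p.

2*x*y^2 + 3*y^3 + 3*x*y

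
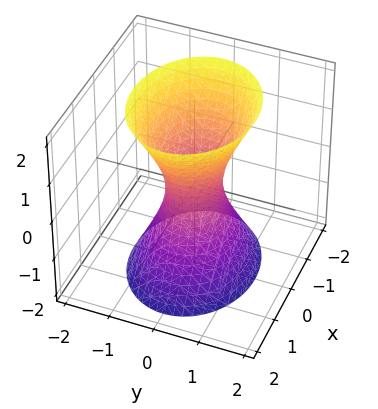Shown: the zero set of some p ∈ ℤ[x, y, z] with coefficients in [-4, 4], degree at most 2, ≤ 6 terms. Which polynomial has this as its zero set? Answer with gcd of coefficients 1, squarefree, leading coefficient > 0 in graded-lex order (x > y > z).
2*x^2 + 3*y^2 - z^2 - 1

1. deg p = 2. An hourglass — one-sheet hyperboloid; a quadric.
2. Symmetries: mirror symmetry z ↦ −z ⇒ only even powers of z; it's symmetric under x → −x, forcing even powers of x; mirror symmetry y ↦ −y ⇒ only even powers of y.
3. From the visible intercepts: no z-intercept at any integer in the box.
4. Assembling these constraints gives the stated polynomial.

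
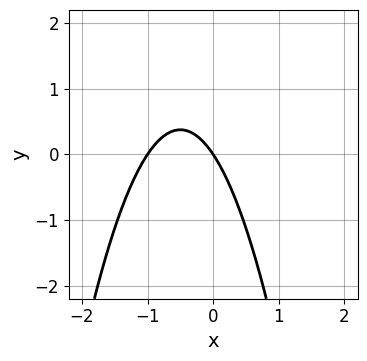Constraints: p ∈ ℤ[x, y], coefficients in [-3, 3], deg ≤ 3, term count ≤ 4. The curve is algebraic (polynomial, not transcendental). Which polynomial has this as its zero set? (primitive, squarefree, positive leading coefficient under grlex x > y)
3*x^2 + 3*x + 2*y

Degree: no degree-1 curve has this shape, so deg p = 2.
From the axis intercepts and sections: among the integer gridlines, it crosses the x-axis at x ∈ {-1, 0}; it meets the y-axis at y = 0 (among the integer gridlines).
Together with the visible shape, these determine p as stated.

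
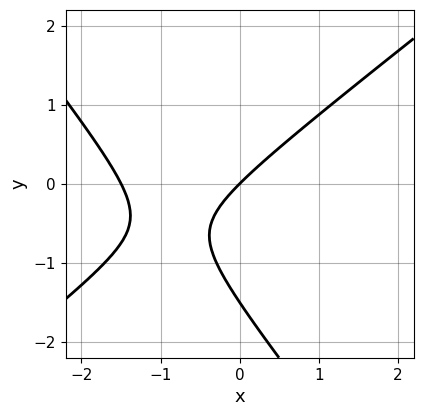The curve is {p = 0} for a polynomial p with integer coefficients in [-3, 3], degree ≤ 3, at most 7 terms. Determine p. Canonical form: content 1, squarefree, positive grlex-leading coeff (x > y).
First, the degree is 2 — the shape is more complex than any degree-1 curve.
Then, against the integer gridlines: it crosses the y-axis at the gridline y = 0; one x-axis crossing is at x = 0.
Finally, putting this together gives p.

2*x^2 - x*y - 2*y^2 + 3*x - 3*y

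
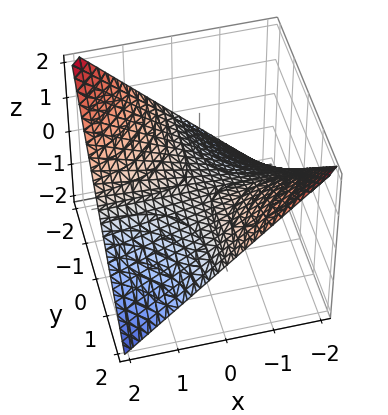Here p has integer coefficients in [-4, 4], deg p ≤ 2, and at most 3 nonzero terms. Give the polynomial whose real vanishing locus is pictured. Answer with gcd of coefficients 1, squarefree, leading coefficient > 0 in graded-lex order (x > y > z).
x*y + 2*z

(a) deg p = 2.
(b) From the axis intercepts and sections: the visible x-axis segment lies entirely on the surface; the visible y-axis segment lies entirely on the surface; it meets the z-axis at z = 0 (among the integer gridlines).
(c) These observations pin down the coefficients.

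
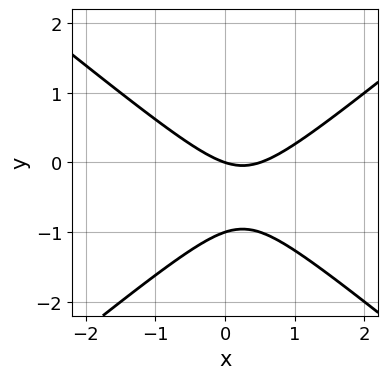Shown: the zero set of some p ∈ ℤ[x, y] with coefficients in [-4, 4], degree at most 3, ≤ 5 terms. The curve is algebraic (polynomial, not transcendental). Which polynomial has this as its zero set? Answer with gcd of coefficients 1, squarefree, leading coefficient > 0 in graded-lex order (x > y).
2*x^2 - 3*y^2 - x - 3*y

First, deg p = 2.
Next, against the integer gridlines: among the integer gridlines, it crosses the y-axis at y ∈ {-1, 0}; it meets the x-axis at x = 0 (among the integer gridlines).
Finally, fitting integer coefficients to these (and the overall shape) gives p.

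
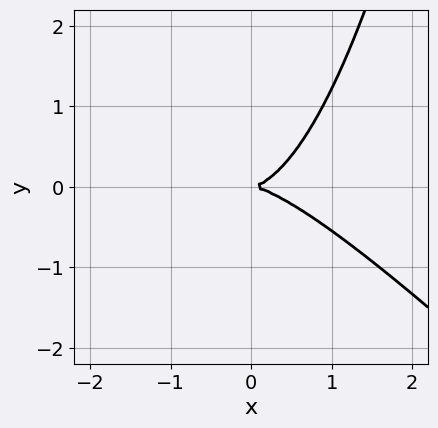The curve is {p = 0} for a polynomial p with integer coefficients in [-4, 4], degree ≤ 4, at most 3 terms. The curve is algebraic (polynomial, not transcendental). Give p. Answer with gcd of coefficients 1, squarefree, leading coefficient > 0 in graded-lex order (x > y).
(a) deg p = 3. A generic line meets the curve in up to 3 points.
(b) Observable constraints: it meets the y-axis at y = 0 (among the integer gridlines); it meets the x-axis at x = 0 (among the integer gridlines).
(c) The integer polynomial consistent with all of this is the stated p.

2*x^3 + 2*x^2*y - 3*y^2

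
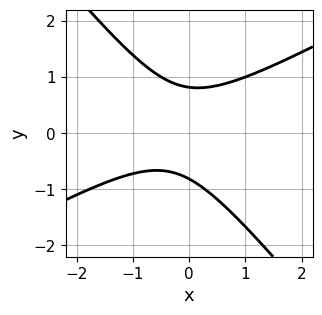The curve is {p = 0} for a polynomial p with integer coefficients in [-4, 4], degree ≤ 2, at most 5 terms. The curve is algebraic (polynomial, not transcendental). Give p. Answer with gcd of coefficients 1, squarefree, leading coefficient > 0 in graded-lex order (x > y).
2*x^2 - 2*x*y - 3*y^2 + x + 2

Degree: the shape is more complex than any degree-1 curve, so deg p = 2.
From the visible intercepts: no x-intercept at any integer in the box.
The integer polynomial consistent with all of this is the stated p.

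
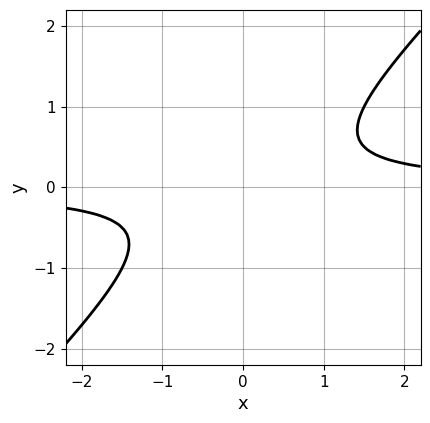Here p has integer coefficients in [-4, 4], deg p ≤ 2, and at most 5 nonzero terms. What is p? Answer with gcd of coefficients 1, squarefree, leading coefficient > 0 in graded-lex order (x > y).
2*x*y - 2*y^2 - 1

1. deg p = 2.
2. Checking where it meets the axes: no x-intercept at any integer in the box; no y-intercept at any integer in the box.
3. These observations pin down the coefficients.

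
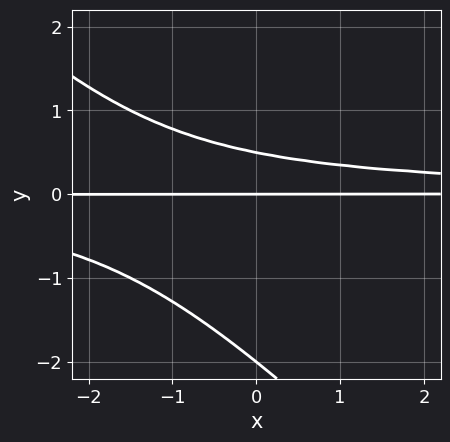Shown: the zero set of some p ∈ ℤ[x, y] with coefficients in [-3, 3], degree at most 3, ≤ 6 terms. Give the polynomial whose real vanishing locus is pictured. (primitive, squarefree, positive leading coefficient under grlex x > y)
(a) deg p = 3.
(b) Checking where it meets the axes: the y-axis gridline crossings are at y ∈ {-2, 0}; every point of the x-axis in the box is on the curve.
(c) Assembling these constraints gives the stated polynomial.

2*x*y^2 + 2*y^3 + 3*y^2 - 2*y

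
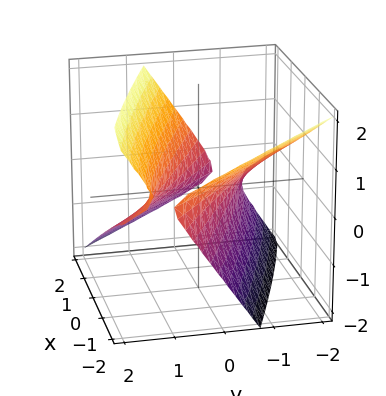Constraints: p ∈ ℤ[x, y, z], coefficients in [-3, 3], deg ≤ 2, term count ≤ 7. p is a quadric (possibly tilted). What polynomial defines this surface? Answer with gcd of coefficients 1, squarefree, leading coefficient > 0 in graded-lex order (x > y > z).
x^2 + 3*x*y + 2*y^2 + 3*y*z - 3*z^2 - 1

1. The picture has 2 separate pieces. Treating them together as one polynomial.
2. Degree: the shape is more complex than any degree-1 surface, so deg p = 2.
3. Against the integer gridlines: the x-axis gridline crossings are at x ∈ {-1, 1}; it misses every integer gridline on the z-axis.
4. Solving for integer coefficients yields p as stated.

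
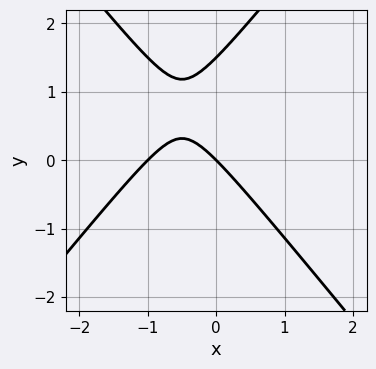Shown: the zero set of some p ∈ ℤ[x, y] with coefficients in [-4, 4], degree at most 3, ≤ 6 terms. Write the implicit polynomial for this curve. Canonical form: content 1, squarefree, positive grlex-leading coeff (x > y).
3*x^2 - 2*y^2 + 3*x + 3*y

(a) The degree is 2 — a generic line meets the curve in up to 2 points.
(b) Checking where it meets the axes: among the integer gridlines, it crosses the x-axis at x ∈ {-1, 0}; it crosses the y-axis at the gridline y = 0.
(c) These observations pin down the coefficients.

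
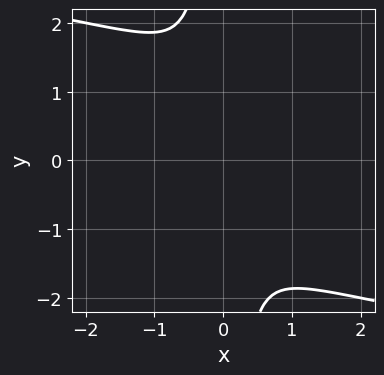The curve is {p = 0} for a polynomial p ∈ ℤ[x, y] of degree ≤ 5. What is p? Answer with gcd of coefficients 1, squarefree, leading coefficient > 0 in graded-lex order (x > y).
First, degree: a generic line meets the curve in up to 4 points, so deg p = 4.
Finally, matching integer coefficients to the picture gives p.

x*y^3 + 3*x^2 + y^2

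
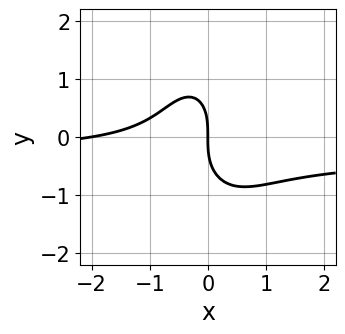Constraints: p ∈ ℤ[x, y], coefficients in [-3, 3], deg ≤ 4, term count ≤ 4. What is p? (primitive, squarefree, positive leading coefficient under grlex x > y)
3*x^2*y + y^3 + x^2 + 2*x

deg p = 3.
Against the integer gridlines: it meets the y-axis at y = 0 (among the integer gridlines); the x-axis gridline crossings are at x ∈ {-2, 0}.
Putting this together gives p.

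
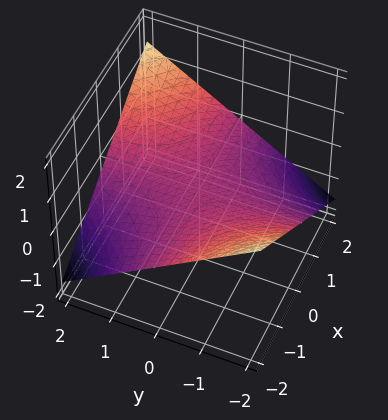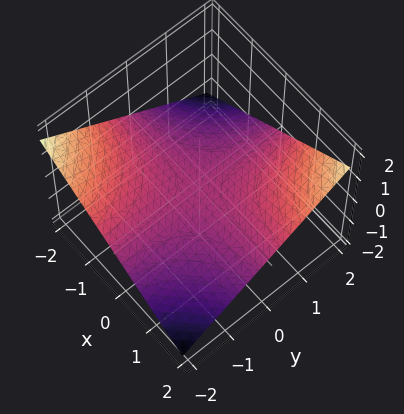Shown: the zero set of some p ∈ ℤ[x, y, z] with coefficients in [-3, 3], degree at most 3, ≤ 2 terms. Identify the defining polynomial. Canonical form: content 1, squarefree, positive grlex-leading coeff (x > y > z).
First, deg p = 2. A saddle surface; a quadric.
Then, against the integer gridlines: it meets the z-axis at z = 0 (among the integer gridlines); the visible y-axis segment lies entirely on the surface; every point of the x-axis in the box is on the surface.
Finally, assembling these constraints gives the stated polynomial.

x*y - 3*z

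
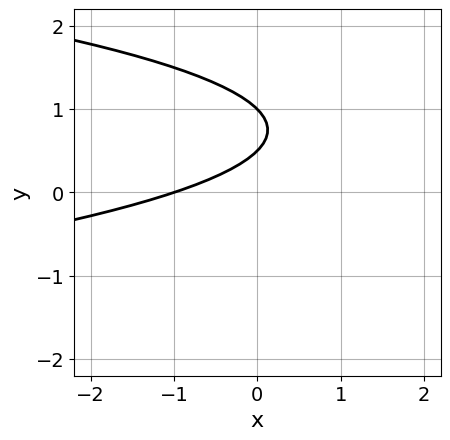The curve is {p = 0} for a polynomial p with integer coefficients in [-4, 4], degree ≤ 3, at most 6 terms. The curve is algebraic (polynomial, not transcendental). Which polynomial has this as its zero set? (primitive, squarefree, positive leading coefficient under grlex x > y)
2*y^2 + x - 3*y + 1

(a) Degree: no degree-1 curve has this shape, so deg p = 2.
(b) From the visible intercepts: one y-axis crossing is at y = 1; one x-axis crossing is at x = -1.
(c) Solving for integer coefficients yields p as stated.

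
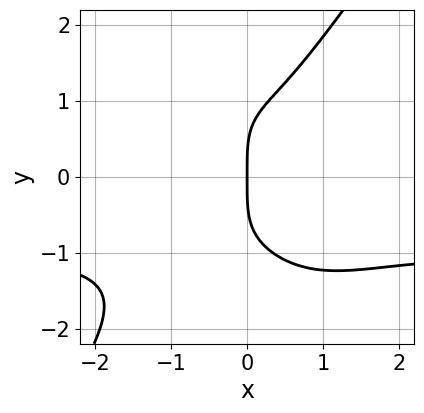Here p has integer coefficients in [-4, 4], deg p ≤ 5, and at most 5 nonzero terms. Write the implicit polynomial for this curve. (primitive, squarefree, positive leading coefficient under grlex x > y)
(a) The degree is 4 — a generic line meets the curve in up to 4 points.
(b) From the axis intercepts and sections: one y-axis crossing is at y = 0; it meets the x-axis at x = 0 (among the integer gridlines).
(c) Together with the visible shape, these determine p as stated.

3*x^3*y - y^4 + 3*x^3 + 3*x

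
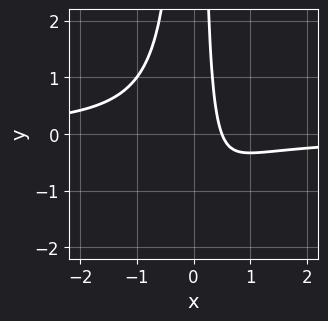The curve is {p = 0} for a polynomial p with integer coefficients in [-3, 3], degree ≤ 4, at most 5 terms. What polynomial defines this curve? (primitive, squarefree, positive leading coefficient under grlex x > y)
3*x^2*y + 2*x - 1

1. Degree: a generic line meets the curve in up to 3 points, so deg p = 3.
2. Observable constraints: the curve avoids every integer y-axis point in the box.
3. Putting this together gives p.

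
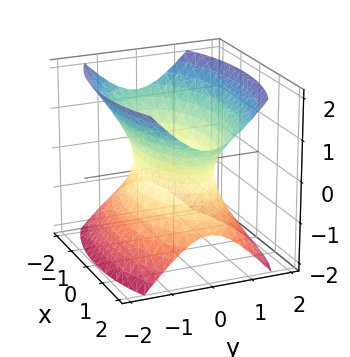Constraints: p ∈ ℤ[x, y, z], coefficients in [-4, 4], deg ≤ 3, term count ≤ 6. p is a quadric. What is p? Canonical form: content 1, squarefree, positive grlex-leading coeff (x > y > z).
x^2 + 3*y^2 - 2*z^2 - 2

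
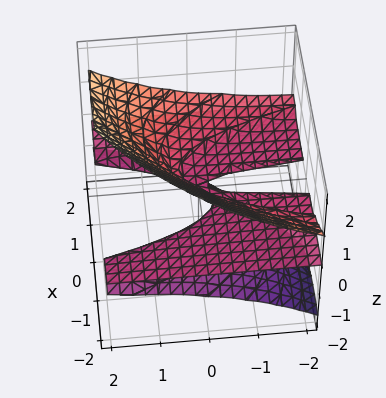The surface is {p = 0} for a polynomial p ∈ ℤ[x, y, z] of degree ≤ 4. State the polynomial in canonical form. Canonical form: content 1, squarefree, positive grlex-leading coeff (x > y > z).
x^2*z - 2*x*z^2 + 3*y*z^2 - 3*z^3

1. Degree: the shape is more complex than any degree-2 surface, so deg p = 3.
2. Reading off the gridlines: the visible y-axis segment lies entirely on the surface; every point of the x-axis in the box is on the surface; one z-axis crossing is at z = 0.
3. These observations pin down the coefficients.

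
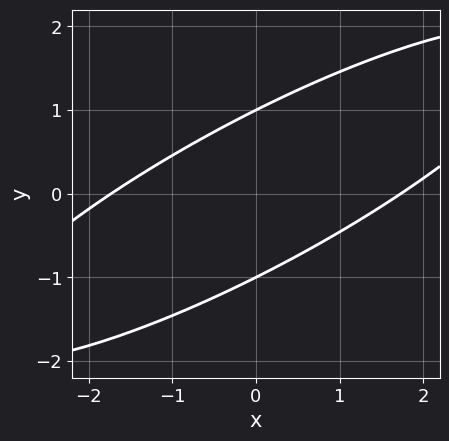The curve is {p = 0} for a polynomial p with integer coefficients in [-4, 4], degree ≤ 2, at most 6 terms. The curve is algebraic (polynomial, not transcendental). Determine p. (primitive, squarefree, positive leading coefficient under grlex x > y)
x^2 - 3*x*y + 3*y^2 - 3

(a) Degree: no degree-1 curve has this shape, so deg p = 2.
(b) Against the integer gridlines: among the integer gridlines, it crosses the y-axis at y ∈ {-1, 1}.
(c) Together with the visible shape, these determine p as stated.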